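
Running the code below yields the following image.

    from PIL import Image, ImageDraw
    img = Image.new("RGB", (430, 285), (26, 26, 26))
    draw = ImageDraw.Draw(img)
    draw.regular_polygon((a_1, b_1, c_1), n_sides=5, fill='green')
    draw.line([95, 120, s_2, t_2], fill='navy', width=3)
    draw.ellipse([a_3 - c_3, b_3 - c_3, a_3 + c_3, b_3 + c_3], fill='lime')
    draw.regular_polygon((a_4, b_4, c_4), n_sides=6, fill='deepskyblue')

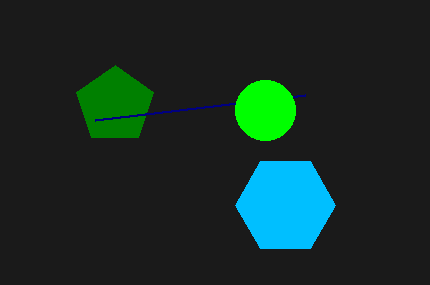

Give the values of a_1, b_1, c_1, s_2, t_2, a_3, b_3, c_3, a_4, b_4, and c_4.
a_1 = 115
b_1 = 105
c_1 = 40
s_2 = 305
t_2 = 95
a_3 = 265
b_3 = 110
c_3 = 30
a_4 = 285
b_4 = 205
c_4 = 50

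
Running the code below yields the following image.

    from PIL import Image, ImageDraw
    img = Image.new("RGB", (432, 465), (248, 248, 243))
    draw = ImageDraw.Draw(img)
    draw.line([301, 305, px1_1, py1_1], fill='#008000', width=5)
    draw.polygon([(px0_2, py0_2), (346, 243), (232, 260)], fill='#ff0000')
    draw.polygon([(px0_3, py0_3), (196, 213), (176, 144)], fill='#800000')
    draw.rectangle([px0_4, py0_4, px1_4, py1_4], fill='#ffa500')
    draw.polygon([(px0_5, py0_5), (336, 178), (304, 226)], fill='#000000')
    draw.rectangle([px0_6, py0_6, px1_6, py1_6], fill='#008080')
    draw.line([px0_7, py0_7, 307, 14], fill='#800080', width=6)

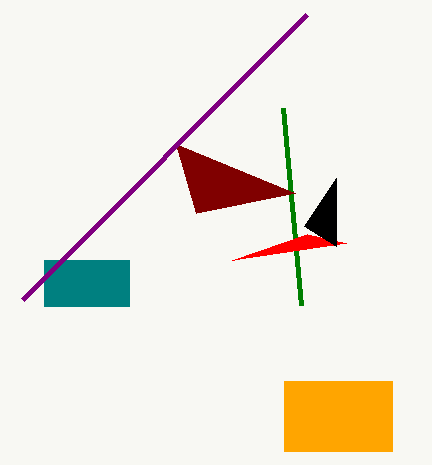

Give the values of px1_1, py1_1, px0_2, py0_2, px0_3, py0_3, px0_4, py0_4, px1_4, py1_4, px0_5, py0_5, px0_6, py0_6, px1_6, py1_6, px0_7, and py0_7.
px1_1 = 283
py1_1 = 108
px0_2 = 307
py0_2 = 234
px0_3 = 295
py0_3 = 193
px0_4 = 284
py0_4 = 381
px1_4 = 392
py1_4 = 451
px0_5 = 336
py0_5 = 246
px0_6 = 44
py0_6 = 260
px1_6 = 129
py1_6 = 306
px0_7 = 23
py0_7 = 299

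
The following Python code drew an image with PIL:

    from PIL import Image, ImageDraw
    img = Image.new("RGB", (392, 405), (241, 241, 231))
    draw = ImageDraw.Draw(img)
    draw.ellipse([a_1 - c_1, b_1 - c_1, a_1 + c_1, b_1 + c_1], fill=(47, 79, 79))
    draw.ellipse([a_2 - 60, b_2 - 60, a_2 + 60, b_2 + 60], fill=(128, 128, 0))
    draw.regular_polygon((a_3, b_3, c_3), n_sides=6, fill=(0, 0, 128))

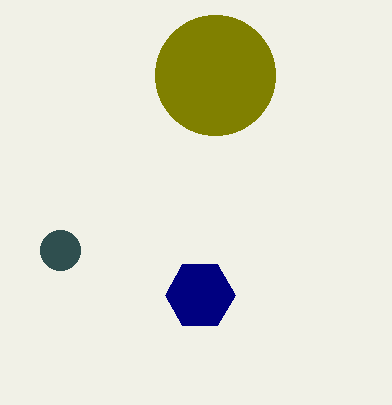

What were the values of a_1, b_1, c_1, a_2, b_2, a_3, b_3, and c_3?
a_1 = 60, b_1 = 250, c_1 = 20, a_2 = 215, b_2 = 75, a_3 = 200, b_3 = 295, c_3 = 35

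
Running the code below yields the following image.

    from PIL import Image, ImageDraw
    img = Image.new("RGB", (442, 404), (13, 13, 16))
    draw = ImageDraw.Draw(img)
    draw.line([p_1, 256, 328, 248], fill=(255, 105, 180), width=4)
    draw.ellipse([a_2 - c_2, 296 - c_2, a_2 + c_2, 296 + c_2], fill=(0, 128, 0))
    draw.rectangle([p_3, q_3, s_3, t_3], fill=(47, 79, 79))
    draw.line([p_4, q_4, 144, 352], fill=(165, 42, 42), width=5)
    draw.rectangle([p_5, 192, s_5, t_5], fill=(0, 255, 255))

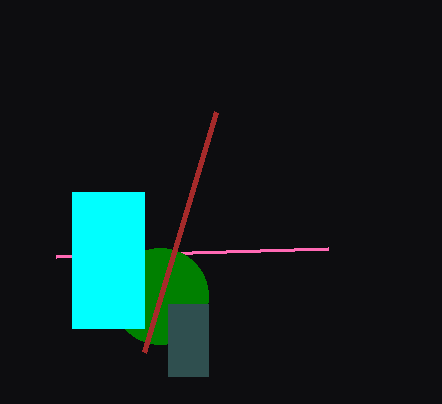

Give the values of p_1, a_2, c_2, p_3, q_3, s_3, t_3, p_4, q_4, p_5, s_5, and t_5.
p_1 = 56, a_2 = 160, c_2 = 48, p_3 = 168, q_3 = 304, s_3 = 208, t_3 = 376, p_4 = 216, q_4 = 112, p_5 = 72, s_5 = 144, t_5 = 328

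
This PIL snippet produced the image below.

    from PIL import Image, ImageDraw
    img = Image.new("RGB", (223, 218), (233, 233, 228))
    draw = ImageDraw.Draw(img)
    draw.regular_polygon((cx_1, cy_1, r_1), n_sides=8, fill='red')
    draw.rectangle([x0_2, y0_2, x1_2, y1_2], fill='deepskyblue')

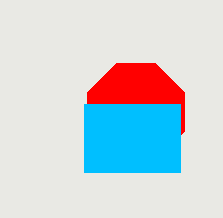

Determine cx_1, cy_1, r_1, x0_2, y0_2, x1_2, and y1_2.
cx_1 = 136, cy_1 = 112, r_1 = 52, x0_2 = 84, y0_2 = 104, x1_2 = 180, y1_2 = 172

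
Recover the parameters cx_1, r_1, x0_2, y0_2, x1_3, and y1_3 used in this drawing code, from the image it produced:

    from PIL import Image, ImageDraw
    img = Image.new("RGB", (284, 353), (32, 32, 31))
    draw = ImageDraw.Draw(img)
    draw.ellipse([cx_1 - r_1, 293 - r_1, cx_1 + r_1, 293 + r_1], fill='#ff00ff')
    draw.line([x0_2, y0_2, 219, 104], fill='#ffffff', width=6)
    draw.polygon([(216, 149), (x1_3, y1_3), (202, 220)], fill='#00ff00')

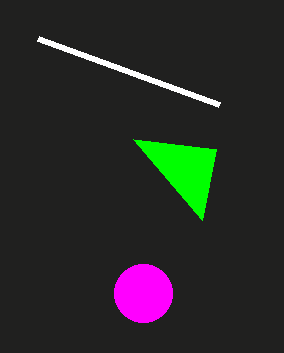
cx_1 = 143, r_1 = 29, x0_2 = 38, y0_2 = 38, x1_3 = 133, y1_3 = 139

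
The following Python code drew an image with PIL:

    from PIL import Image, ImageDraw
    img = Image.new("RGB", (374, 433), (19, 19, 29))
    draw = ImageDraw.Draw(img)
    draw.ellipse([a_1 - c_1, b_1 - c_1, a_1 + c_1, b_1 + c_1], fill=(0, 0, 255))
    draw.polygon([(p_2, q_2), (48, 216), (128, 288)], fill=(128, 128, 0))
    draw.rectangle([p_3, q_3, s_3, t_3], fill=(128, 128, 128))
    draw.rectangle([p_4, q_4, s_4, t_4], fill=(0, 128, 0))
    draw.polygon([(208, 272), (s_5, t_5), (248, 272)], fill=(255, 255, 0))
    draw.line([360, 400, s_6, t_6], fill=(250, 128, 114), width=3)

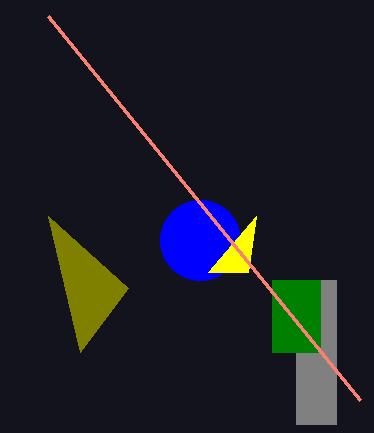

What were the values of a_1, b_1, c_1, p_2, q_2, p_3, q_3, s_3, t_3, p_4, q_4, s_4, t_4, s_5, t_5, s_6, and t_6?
a_1 = 200, b_1 = 240, c_1 = 40, p_2 = 80, q_2 = 352, p_3 = 296, q_3 = 280, s_3 = 336, t_3 = 424, p_4 = 272, q_4 = 280, s_4 = 320, t_4 = 352, s_5 = 256, t_5 = 216, s_6 = 48, t_6 = 16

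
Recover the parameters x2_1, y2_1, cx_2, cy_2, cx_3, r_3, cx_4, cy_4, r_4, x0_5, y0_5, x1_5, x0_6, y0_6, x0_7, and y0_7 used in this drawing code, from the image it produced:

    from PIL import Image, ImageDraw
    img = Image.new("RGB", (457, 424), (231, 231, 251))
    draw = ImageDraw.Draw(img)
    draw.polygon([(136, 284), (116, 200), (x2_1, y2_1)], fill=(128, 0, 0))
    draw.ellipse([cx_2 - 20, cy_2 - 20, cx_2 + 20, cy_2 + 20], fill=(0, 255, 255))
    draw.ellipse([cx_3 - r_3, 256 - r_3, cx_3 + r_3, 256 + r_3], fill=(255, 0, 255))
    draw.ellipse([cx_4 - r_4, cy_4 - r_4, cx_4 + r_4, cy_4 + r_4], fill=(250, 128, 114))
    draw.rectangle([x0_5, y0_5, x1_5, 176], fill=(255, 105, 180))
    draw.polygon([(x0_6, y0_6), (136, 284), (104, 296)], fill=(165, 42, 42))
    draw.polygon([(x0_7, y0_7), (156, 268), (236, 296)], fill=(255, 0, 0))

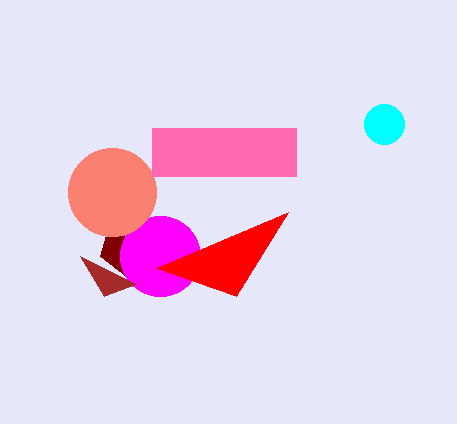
x2_1 = 100, y2_1 = 256, cx_2 = 384, cy_2 = 124, cx_3 = 160, r_3 = 40, cx_4 = 112, cy_4 = 192, r_4 = 44, x0_5 = 152, y0_5 = 128, x1_5 = 296, x0_6 = 80, y0_6 = 256, x0_7 = 288, y0_7 = 212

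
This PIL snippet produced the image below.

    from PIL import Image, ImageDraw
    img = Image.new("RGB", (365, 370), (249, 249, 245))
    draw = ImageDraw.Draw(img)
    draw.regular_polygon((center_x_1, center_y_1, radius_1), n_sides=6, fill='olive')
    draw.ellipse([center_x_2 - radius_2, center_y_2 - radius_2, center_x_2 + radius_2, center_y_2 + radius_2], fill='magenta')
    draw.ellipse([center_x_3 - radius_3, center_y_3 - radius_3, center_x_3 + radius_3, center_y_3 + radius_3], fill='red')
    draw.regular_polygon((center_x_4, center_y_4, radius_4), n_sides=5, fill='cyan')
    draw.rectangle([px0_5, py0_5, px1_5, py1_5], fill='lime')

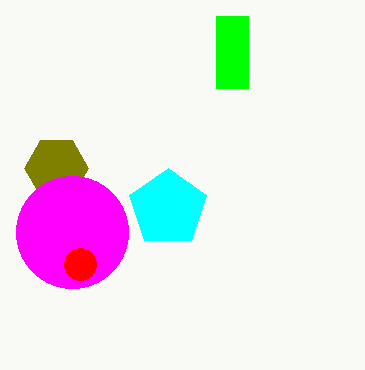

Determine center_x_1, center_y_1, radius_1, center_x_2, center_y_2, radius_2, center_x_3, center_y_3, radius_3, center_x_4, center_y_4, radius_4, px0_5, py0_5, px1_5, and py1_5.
center_x_1 = 56
center_y_1 = 168
radius_1 = 32
center_x_2 = 72
center_y_2 = 232
radius_2 = 56
center_x_3 = 80
center_y_3 = 264
radius_3 = 16
center_x_4 = 168
center_y_4 = 208
radius_4 = 40
px0_5 = 216
py0_5 = 16
px1_5 = 248
py1_5 = 88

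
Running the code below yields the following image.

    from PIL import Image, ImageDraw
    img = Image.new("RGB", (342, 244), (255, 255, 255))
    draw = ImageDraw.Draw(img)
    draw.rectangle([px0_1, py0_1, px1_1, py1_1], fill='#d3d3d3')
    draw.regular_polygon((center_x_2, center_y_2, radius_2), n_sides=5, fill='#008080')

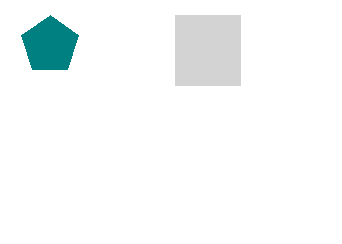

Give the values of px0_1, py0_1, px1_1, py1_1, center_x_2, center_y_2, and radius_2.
px0_1 = 175
py0_1 = 15
px1_1 = 240
py1_1 = 85
center_x_2 = 50
center_y_2 = 45
radius_2 = 30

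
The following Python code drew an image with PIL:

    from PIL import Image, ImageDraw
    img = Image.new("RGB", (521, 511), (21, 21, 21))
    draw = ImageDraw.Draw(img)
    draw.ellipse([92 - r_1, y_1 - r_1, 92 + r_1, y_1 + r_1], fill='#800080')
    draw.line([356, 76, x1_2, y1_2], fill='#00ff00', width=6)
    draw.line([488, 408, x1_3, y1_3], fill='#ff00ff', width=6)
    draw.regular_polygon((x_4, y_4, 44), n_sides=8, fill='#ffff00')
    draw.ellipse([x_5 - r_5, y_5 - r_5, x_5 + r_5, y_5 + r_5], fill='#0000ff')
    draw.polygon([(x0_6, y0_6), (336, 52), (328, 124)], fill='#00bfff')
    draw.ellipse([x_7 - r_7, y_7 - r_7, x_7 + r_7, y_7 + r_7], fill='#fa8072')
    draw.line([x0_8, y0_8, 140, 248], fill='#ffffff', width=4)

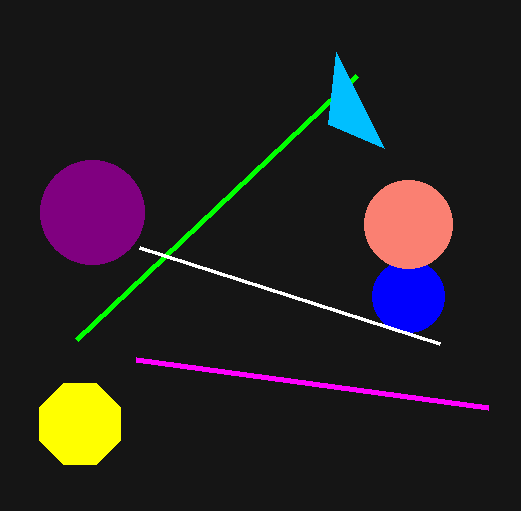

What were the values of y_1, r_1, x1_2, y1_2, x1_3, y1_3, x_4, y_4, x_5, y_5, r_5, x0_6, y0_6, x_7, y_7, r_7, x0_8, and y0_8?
y_1 = 212; r_1 = 52; x1_2 = 76; y1_2 = 340; x1_3 = 136; y1_3 = 360; x_4 = 80; y_4 = 424; x_5 = 408; y_5 = 296; r_5 = 36; x0_6 = 384; y0_6 = 148; x_7 = 408; y_7 = 224; r_7 = 44; x0_8 = 440; y0_8 = 344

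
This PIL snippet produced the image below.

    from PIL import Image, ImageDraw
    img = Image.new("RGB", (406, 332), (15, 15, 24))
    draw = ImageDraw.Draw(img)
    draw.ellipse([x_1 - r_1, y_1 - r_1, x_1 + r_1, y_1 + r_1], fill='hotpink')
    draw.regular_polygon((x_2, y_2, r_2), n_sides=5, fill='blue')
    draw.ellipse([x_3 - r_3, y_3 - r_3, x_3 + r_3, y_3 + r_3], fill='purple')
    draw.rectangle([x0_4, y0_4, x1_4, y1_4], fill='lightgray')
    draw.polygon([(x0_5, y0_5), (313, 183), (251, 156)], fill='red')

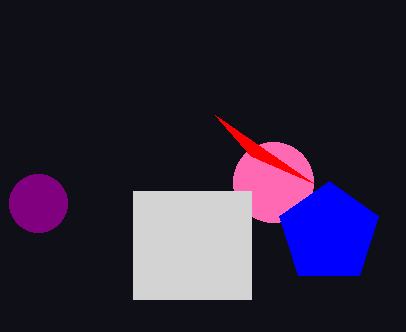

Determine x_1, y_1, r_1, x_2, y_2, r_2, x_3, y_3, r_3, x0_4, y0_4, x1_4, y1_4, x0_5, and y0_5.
x_1 = 273
y_1 = 182
r_1 = 40
x_2 = 329
y_2 = 233
r_2 = 52
x_3 = 38
y_3 = 203
r_3 = 29
x0_4 = 133
y0_4 = 191
x1_4 = 251
y1_4 = 299
x0_5 = 215
y0_5 = 115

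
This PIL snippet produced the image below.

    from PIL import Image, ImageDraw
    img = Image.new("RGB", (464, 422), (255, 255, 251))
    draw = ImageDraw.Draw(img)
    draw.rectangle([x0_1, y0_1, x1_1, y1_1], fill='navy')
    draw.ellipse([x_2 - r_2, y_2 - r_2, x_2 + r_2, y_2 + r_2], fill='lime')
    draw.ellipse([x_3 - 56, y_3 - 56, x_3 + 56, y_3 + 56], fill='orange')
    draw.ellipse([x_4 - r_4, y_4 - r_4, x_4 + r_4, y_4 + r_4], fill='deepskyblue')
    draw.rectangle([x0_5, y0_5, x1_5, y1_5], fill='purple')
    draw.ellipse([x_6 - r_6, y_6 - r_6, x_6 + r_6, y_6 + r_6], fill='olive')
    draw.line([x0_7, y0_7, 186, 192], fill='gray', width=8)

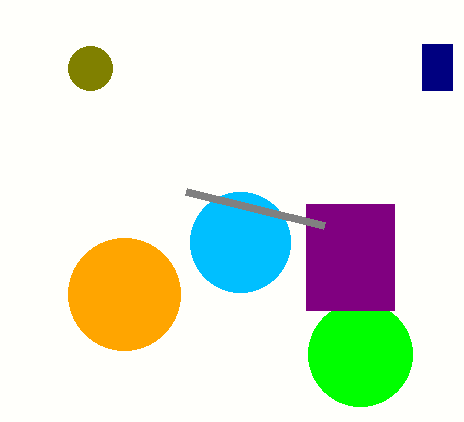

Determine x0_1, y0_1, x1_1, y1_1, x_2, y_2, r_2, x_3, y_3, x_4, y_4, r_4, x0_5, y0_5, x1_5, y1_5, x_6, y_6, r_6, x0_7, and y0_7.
x0_1 = 422, y0_1 = 44, x1_1 = 452, y1_1 = 90, x_2 = 360, y_2 = 354, r_2 = 52, x_3 = 124, y_3 = 294, x_4 = 240, y_4 = 242, r_4 = 50, x0_5 = 306, y0_5 = 204, x1_5 = 394, y1_5 = 310, x_6 = 90, y_6 = 68, r_6 = 22, x0_7 = 324, y0_7 = 226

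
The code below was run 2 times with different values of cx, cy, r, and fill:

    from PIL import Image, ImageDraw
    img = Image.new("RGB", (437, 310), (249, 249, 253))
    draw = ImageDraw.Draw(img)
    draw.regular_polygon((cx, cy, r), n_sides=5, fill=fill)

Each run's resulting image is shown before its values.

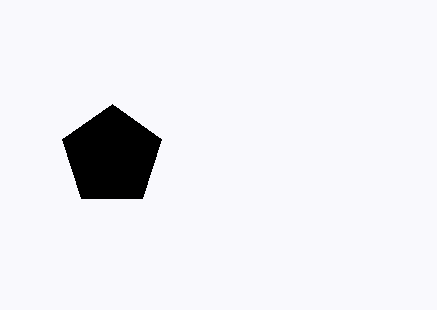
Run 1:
cx = 112
cy = 156
r = 52
fill = 'black'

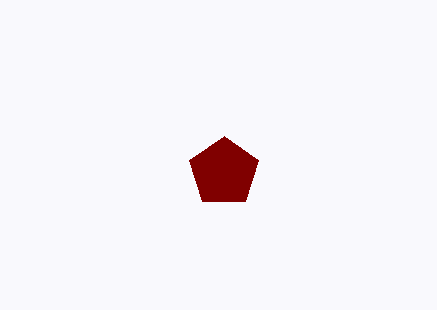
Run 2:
cx = 224, cy = 172, r = 36, fill = 'maroon'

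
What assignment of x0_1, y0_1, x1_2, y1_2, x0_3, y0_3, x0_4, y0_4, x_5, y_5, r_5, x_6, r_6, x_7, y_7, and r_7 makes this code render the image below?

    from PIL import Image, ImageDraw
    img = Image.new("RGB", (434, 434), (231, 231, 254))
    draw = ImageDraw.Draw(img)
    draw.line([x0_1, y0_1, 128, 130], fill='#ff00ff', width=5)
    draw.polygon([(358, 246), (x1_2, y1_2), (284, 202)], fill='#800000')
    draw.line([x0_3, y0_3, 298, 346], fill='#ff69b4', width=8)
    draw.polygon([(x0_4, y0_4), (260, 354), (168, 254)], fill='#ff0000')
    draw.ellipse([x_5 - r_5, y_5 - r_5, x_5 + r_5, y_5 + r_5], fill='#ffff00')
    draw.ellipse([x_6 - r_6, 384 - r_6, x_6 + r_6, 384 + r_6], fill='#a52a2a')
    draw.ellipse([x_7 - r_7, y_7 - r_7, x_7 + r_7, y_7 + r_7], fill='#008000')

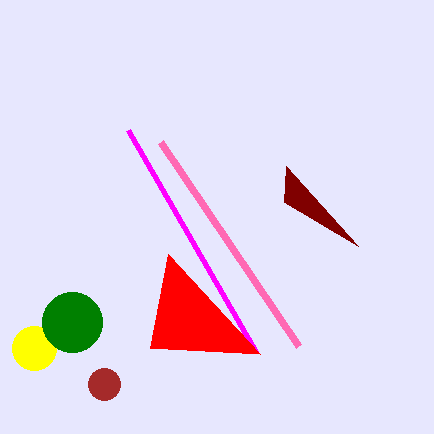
x0_1 = 256, y0_1 = 352, x1_2 = 286, y1_2 = 166, x0_3 = 160, y0_3 = 142, x0_4 = 150, y0_4 = 348, x_5 = 34, y_5 = 348, r_5 = 22, x_6 = 104, r_6 = 16, x_7 = 72, y_7 = 322, r_7 = 30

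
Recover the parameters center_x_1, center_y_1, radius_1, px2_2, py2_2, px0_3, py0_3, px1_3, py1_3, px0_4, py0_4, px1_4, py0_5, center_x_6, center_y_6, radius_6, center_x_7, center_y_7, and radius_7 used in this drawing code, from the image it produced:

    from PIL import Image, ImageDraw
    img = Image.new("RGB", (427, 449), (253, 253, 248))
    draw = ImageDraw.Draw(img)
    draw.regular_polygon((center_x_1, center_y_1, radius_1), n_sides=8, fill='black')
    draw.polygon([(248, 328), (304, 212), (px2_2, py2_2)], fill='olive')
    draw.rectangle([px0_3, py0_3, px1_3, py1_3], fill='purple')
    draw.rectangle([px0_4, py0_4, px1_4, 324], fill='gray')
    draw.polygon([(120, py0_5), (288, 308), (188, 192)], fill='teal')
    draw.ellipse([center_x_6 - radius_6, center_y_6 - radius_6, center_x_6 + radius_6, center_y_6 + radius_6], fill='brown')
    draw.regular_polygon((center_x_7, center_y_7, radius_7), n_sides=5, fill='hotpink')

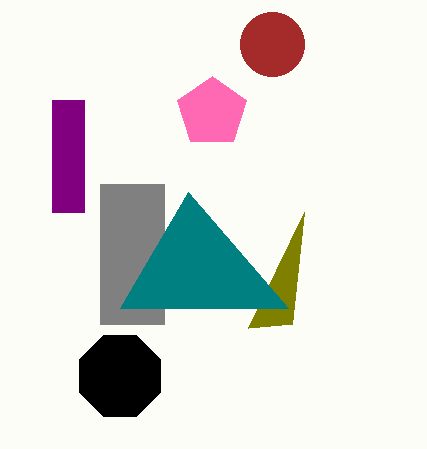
center_x_1 = 120, center_y_1 = 376, radius_1 = 44, px2_2 = 292, py2_2 = 324, px0_3 = 52, py0_3 = 100, px1_3 = 84, py1_3 = 212, px0_4 = 100, py0_4 = 184, px1_4 = 164, py0_5 = 308, center_x_6 = 272, center_y_6 = 44, radius_6 = 32, center_x_7 = 212, center_y_7 = 112, radius_7 = 36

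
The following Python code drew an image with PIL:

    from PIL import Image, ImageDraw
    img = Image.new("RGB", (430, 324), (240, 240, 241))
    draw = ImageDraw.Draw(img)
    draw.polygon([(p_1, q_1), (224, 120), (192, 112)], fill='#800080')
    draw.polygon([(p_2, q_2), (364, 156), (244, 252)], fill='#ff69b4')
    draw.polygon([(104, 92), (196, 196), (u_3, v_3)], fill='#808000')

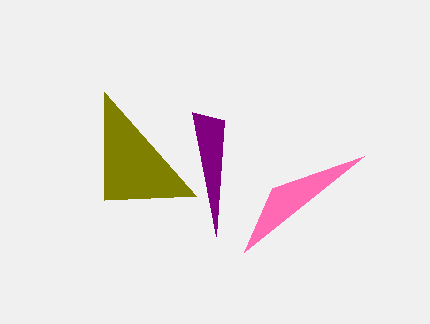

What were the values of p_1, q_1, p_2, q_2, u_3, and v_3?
p_1 = 216; q_1 = 236; p_2 = 272; q_2 = 188; u_3 = 104; v_3 = 200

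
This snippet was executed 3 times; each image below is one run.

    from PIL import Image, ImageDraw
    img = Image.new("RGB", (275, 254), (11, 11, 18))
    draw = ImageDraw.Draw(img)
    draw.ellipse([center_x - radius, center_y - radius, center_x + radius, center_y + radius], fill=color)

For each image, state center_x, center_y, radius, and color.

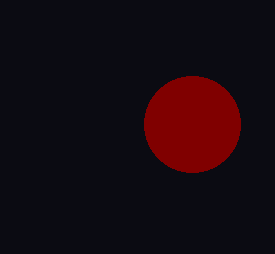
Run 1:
center_x = 192; center_y = 124; radius = 48; color = 'maroon'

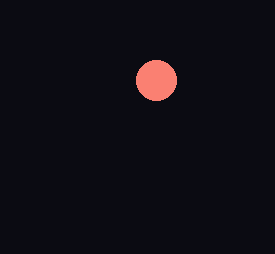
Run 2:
center_x = 156, center_y = 80, radius = 20, color = 'salmon'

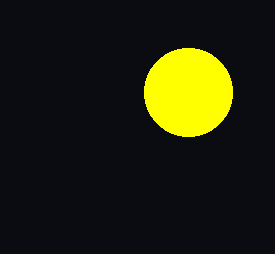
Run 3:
center_x = 188, center_y = 92, radius = 44, color = 'yellow'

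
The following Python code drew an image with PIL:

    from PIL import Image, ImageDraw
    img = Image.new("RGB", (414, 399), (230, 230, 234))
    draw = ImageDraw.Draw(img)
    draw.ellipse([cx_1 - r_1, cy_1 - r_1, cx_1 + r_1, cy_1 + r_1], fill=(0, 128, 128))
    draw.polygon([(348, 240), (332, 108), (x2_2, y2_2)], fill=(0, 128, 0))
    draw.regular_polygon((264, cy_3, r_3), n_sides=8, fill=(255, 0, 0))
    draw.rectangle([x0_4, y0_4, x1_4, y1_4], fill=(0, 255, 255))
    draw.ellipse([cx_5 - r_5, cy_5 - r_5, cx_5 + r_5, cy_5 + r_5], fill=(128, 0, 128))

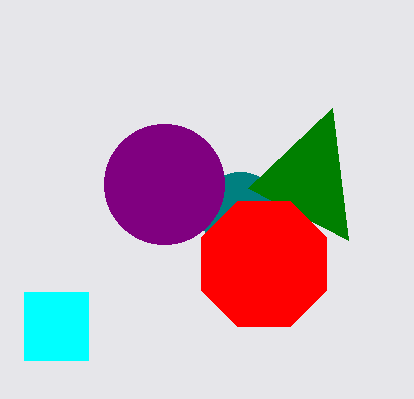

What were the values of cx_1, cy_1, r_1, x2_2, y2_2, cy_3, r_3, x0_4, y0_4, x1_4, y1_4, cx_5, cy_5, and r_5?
cx_1 = 240
cy_1 = 212
r_1 = 40
x2_2 = 248
y2_2 = 188
cy_3 = 264
r_3 = 68
x0_4 = 24
y0_4 = 292
x1_4 = 88
y1_4 = 360
cx_5 = 164
cy_5 = 184
r_5 = 60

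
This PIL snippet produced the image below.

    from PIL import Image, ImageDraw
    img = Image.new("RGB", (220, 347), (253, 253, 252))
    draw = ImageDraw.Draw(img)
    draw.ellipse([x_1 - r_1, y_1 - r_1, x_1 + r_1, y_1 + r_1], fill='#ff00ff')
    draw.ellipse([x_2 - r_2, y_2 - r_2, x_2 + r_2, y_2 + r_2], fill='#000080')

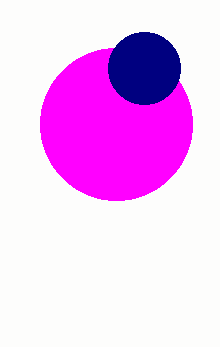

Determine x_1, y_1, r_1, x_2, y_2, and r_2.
x_1 = 116, y_1 = 124, r_1 = 76, x_2 = 144, y_2 = 68, r_2 = 36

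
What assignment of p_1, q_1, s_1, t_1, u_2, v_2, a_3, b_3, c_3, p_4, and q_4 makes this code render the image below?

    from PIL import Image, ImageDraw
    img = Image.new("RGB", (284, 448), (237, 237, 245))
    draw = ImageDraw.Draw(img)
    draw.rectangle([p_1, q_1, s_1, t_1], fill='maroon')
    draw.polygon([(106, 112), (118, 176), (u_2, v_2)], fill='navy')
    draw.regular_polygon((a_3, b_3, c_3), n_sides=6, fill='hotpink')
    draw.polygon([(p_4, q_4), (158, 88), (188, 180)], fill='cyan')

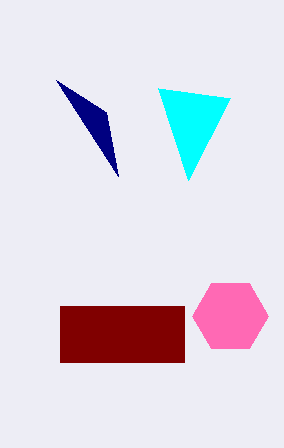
p_1 = 60, q_1 = 306, s_1 = 184, t_1 = 362, u_2 = 56, v_2 = 80, a_3 = 230, b_3 = 316, c_3 = 38, p_4 = 230, q_4 = 98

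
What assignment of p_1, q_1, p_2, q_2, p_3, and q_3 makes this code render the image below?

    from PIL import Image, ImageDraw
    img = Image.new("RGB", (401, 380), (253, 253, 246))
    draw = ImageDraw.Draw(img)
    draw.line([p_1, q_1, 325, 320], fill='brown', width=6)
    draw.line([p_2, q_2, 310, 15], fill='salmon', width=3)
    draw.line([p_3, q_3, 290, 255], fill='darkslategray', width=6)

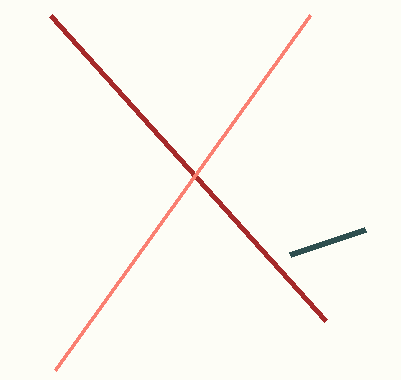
p_1 = 50; q_1 = 15; p_2 = 55; q_2 = 370; p_3 = 365; q_3 = 230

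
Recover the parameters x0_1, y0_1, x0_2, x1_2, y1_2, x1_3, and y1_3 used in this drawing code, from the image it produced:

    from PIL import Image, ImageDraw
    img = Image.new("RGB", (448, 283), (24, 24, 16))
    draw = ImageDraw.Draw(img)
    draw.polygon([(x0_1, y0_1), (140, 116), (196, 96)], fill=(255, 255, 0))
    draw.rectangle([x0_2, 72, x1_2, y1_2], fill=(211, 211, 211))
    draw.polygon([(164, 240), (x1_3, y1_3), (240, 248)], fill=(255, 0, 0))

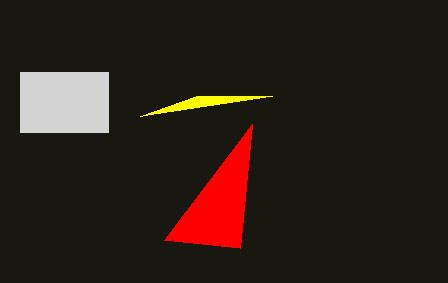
x0_1 = 272, y0_1 = 96, x0_2 = 20, x1_2 = 108, y1_2 = 132, x1_3 = 252, y1_3 = 124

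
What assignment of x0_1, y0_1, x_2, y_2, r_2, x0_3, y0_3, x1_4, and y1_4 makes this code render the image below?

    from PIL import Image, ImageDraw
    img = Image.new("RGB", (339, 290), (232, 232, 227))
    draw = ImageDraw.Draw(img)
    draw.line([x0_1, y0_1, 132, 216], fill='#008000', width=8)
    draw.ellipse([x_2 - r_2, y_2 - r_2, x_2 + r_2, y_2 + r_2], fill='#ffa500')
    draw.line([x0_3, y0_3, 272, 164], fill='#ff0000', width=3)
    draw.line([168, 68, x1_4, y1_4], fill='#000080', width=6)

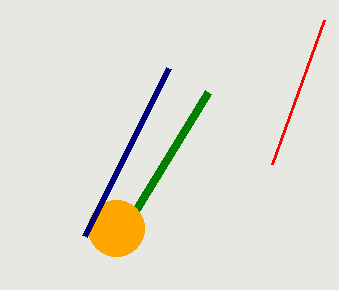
x0_1 = 208, y0_1 = 92, x_2 = 116, y_2 = 228, r_2 = 28, x0_3 = 324, y0_3 = 20, x1_4 = 84, y1_4 = 236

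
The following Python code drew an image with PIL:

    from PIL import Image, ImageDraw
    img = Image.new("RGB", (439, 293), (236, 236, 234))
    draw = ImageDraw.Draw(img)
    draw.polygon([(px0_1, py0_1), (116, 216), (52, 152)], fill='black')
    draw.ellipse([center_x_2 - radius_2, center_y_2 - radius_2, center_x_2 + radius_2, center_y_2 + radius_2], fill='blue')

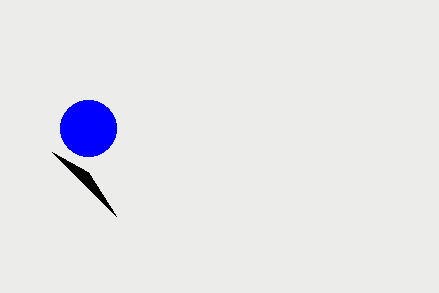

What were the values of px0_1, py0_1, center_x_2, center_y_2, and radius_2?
px0_1 = 88
py0_1 = 172
center_x_2 = 88
center_y_2 = 128
radius_2 = 28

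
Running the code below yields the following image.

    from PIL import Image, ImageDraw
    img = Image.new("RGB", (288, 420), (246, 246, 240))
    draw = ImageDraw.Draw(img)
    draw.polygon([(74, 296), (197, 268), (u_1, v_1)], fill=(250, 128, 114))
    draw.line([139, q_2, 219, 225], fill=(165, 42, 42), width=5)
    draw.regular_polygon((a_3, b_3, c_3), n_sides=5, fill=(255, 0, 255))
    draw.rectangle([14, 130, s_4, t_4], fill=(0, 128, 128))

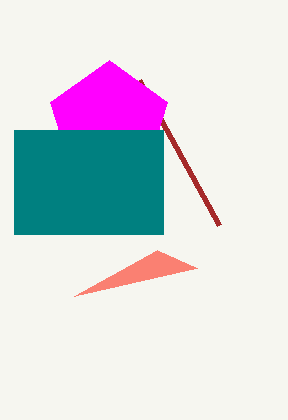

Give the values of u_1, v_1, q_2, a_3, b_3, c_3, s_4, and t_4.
u_1 = 157
v_1 = 250
q_2 = 80
a_3 = 109
b_3 = 122
c_3 = 62
s_4 = 163
t_4 = 234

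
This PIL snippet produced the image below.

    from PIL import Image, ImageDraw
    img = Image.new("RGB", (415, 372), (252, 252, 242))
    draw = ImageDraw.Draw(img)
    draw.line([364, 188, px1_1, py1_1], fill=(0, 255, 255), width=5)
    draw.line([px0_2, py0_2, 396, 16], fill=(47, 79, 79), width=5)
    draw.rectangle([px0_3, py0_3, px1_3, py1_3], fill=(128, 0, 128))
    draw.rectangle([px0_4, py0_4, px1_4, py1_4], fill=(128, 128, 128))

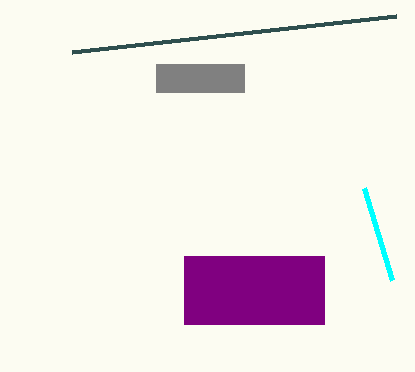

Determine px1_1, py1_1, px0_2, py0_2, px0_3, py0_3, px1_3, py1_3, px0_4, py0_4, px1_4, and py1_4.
px1_1 = 392
py1_1 = 280
px0_2 = 72
py0_2 = 52
px0_3 = 184
py0_3 = 256
px1_3 = 324
py1_3 = 324
px0_4 = 156
py0_4 = 64
px1_4 = 244
py1_4 = 92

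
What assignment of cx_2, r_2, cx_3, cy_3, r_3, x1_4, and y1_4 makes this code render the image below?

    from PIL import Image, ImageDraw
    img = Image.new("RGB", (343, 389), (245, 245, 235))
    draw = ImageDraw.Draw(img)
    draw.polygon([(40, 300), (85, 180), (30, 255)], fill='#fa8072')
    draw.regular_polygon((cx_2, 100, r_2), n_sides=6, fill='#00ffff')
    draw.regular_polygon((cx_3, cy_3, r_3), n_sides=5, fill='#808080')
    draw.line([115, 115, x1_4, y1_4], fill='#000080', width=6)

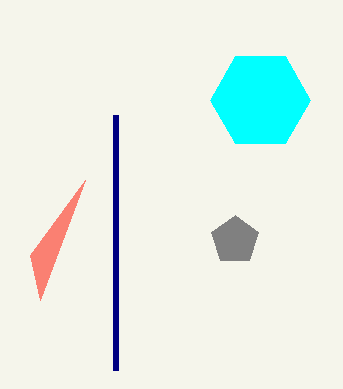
cx_2 = 260
r_2 = 50
cx_3 = 235
cy_3 = 240
r_3 = 25
x1_4 = 115
y1_4 = 370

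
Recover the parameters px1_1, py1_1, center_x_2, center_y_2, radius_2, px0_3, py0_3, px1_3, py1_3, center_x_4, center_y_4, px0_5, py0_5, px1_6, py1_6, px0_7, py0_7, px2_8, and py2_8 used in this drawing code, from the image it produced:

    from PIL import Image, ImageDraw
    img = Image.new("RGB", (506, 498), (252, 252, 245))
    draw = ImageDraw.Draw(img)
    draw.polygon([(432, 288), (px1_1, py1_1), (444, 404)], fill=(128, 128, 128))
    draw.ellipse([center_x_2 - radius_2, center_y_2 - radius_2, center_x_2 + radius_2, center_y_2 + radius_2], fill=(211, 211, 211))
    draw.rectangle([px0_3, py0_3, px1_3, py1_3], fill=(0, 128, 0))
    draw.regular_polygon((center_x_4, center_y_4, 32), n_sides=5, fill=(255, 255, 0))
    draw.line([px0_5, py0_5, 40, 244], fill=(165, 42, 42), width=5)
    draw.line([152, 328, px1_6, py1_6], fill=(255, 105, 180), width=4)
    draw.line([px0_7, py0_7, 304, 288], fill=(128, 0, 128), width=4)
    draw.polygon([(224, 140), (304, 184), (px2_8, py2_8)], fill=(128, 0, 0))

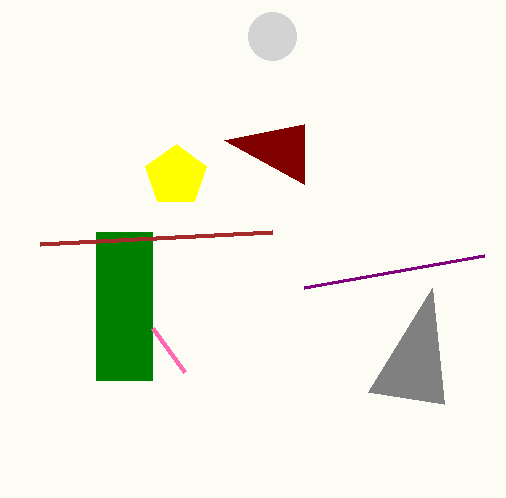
px1_1 = 368
py1_1 = 392
center_x_2 = 272
center_y_2 = 36
radius_2 = 24
px0_3 = 96
py0_3 = 232
px1_3 = 152
py1_3 = 380
center_x_4 = 176
center_y_4 = 176
px0_5 = 272
py0_5 = 232
px1_6 = 184
py1_6 = 372
px0_7 = 484
py0_7 = 256
px2_8 = 304
py2_8 = 124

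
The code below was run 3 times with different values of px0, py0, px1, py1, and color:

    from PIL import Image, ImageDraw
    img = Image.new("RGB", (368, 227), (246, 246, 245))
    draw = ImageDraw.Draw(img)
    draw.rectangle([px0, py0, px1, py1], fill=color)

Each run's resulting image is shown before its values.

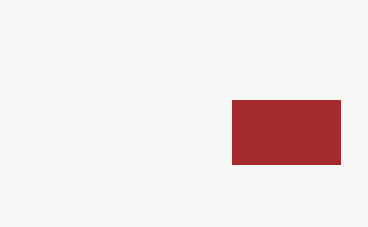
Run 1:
px0 = 232; py0 = 100; px1 = 340; py1 = 164; color = 'brown'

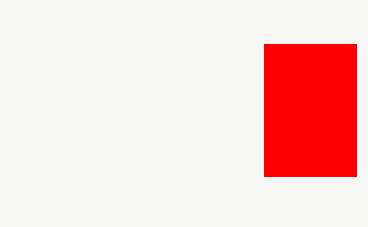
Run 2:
px0 = 264
py0 = 44
px1 = 356
py1 = 176
color = 'red'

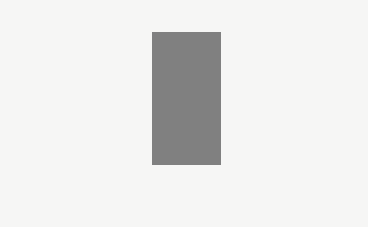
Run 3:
px0 = 152, py0 = 32, px1 = 220, py1 = 164, color = 'gray'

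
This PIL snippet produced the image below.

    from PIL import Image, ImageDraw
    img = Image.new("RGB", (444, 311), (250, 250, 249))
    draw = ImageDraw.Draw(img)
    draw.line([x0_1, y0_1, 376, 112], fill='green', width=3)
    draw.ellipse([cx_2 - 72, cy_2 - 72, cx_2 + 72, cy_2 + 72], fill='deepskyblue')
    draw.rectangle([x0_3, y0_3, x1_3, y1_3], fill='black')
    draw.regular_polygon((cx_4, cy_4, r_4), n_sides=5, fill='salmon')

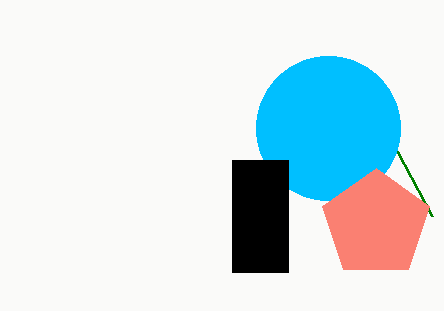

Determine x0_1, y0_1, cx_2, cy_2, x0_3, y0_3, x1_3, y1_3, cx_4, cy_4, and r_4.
x0_1 = 432, y0_1 = 216, cx_2 = 328, cy_2 = 128, x0_3 = 232, y0_3 = 160, x1_3 = 288, y1_3 = 272, cx_4 = 376, cy_4 = 224, r_4 = 56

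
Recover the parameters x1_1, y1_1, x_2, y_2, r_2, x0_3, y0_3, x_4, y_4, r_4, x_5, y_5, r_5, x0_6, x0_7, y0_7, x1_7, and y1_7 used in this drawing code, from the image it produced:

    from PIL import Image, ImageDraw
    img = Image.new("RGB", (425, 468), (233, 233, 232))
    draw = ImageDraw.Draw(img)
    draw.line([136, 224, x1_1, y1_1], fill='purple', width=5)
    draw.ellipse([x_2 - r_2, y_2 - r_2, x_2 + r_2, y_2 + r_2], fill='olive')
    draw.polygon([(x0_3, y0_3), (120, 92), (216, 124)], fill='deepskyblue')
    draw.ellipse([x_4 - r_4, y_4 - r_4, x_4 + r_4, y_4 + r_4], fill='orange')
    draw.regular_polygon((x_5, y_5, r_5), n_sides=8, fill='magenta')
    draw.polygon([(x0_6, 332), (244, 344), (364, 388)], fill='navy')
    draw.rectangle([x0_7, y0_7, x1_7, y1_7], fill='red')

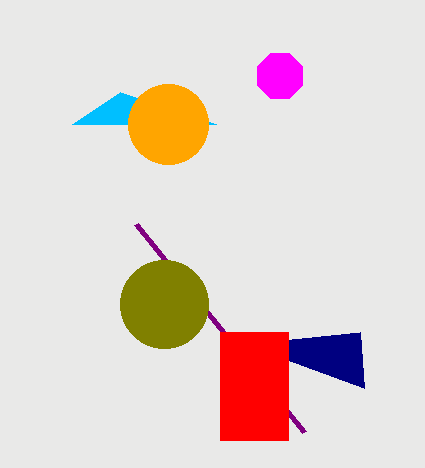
x1_1 = 304
y1_1 = 432
x_2 = 164
y_2 = 304
r_2 = 44
x0_3 = 72
y0_3 = 124
x_4 = 168
y_4 = 124
r_4 = 40
x_5 = 280
y_5 = 76
r_5 = 24
x0_6 = 360
x0_7 = 220
y0_7 = 332
x1_7 = 288
y1_7 = 440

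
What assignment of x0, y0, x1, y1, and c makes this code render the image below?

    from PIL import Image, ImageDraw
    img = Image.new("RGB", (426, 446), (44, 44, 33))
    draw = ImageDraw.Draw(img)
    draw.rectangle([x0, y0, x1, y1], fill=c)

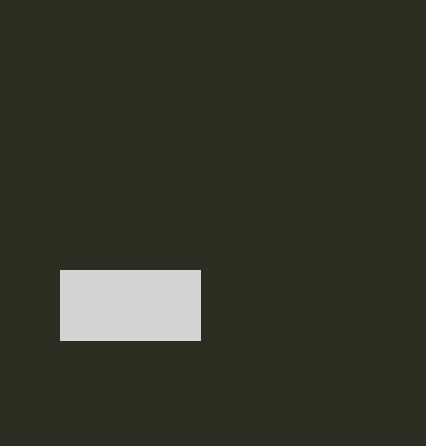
x0 = 60, y0 = 270, x1 = 200, y1 = 340, c = 'lightgray'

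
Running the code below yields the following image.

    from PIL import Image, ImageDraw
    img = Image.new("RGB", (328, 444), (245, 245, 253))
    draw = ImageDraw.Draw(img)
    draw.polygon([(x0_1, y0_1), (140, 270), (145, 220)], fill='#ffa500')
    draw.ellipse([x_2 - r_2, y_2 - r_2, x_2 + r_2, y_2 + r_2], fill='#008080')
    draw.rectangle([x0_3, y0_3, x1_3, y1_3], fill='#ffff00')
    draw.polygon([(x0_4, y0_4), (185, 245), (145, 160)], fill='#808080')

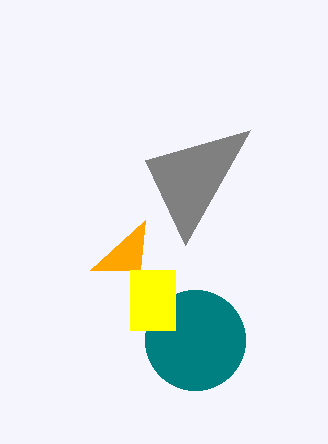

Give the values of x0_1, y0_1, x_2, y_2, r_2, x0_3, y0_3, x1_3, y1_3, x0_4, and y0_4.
x0_1 = 90
y0_1 = 270
x_2 = 195
y_2 = 340
r_2 = 50
x0_3 = 130
y0_3 = 270
x1_3 = 175
y1_3 = 330
x0_4 = 250
y0_4 = 130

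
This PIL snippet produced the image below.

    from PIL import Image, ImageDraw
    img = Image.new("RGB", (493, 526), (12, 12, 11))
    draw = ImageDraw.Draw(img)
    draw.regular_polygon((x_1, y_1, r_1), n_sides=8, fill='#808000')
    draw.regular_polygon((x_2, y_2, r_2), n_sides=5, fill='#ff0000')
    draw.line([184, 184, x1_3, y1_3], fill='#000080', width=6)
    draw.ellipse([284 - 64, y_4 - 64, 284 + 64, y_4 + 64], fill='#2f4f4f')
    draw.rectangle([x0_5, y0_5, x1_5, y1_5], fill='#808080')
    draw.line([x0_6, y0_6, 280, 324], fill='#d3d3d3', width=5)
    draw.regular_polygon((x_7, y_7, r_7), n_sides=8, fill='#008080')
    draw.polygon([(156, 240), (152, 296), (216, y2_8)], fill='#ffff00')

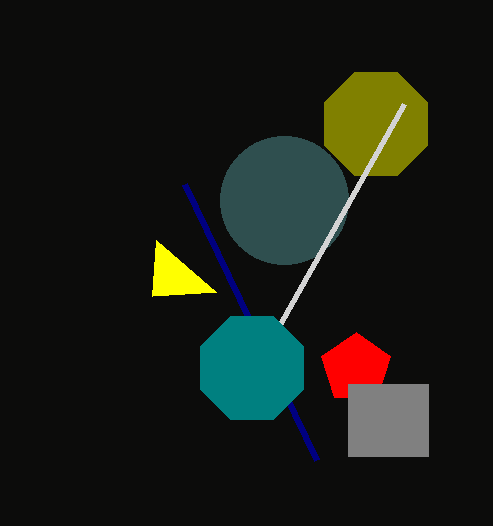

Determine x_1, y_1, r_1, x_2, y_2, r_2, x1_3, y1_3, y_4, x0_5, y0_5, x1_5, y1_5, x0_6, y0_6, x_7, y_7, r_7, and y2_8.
x_1 = 376
y_1 = 124
r_1 = 56
x_2 = 356
y_2 = 368
r_2 = 36
x1_3 = 316
y1_3 = 460
y_4 = 200
x0_5 = 348
y0_5 = 384
x1_5 = 428
y1_5 = 456
x0_6 = 404
y0_6 = 104
x_7 = 252
y_7 = 368
r_7 = 56
y2_8 = 292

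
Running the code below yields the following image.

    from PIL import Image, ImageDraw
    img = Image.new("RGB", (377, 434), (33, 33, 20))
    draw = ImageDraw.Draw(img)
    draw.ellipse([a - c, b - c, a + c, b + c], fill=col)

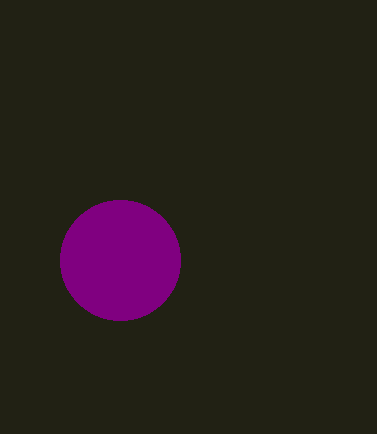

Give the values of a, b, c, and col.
a = 120, b = 260, c = 60, col = 'purple'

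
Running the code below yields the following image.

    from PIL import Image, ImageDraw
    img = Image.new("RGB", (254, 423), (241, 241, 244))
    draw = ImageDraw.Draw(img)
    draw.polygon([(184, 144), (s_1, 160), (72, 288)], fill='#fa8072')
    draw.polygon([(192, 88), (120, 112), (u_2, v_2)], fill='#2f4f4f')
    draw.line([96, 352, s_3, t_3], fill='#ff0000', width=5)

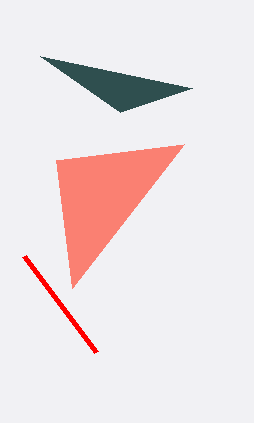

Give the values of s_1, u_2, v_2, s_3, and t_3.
s_1 = 56
u_2 = 40
v_2 = 56
s_3 = 24
t_3 = 256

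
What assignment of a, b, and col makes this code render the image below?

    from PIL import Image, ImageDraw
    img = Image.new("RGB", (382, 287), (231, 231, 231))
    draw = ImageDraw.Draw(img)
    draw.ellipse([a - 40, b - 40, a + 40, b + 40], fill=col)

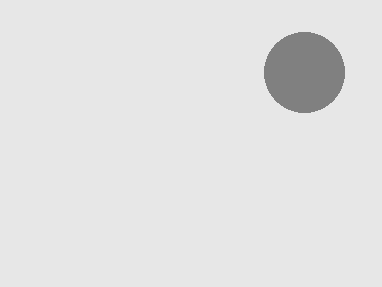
a = 304
b = 72
col = 'gray'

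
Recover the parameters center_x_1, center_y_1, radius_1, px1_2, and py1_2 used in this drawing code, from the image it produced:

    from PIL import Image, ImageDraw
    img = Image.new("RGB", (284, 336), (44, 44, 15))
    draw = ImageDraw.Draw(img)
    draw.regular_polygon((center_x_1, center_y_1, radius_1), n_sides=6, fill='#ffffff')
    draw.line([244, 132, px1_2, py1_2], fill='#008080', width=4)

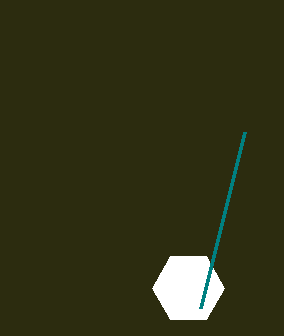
center_x_1 = 188; center_y_1 = 288; radius_1 = 36; px1_2 = 200; py1_2 = 308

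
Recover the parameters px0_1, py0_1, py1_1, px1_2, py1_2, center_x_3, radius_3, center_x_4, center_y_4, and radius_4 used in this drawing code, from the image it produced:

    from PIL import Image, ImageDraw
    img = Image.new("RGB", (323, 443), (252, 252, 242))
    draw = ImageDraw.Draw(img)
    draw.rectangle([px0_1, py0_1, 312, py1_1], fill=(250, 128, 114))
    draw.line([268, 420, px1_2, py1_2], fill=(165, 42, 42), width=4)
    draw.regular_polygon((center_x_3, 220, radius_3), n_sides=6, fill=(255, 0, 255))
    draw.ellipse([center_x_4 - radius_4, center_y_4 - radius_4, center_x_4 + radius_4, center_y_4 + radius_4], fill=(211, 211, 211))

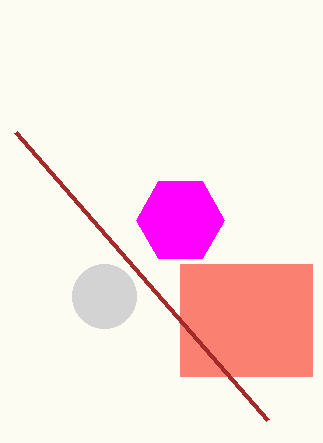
px0_1 = 180; py0_1 = 264; py1_1 = 376; px1_2 = 16; py1_2 = 132; center_x_3 = 180; radius_3 = 44; center_x_4 = 104; center_y_4 = 296; radius_4 = 32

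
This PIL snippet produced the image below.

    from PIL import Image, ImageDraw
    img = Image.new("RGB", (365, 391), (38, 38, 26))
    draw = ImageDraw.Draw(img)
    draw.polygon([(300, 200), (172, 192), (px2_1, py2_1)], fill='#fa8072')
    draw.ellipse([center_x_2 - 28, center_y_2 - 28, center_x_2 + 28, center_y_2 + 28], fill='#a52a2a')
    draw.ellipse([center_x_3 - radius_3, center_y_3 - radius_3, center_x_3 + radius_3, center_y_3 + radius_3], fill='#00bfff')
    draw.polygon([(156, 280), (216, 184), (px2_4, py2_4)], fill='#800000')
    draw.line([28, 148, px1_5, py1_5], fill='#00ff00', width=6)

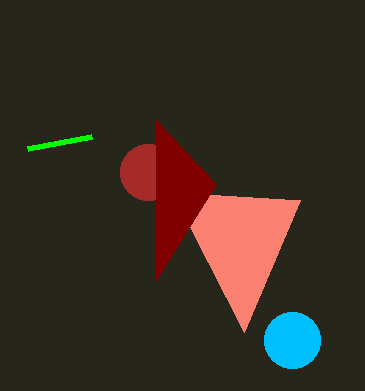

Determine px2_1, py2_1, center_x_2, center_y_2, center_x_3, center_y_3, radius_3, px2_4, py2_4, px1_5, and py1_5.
px2_1 = 244, py2_1 = 332, center_x_2 = 148, center_y_2 = 172, center_x_3 = 292, center_y_3 = 340, radius_3 = 28, px2_4 = 156, py2_4 = 120, px1_5 = 92, py1_5 = 136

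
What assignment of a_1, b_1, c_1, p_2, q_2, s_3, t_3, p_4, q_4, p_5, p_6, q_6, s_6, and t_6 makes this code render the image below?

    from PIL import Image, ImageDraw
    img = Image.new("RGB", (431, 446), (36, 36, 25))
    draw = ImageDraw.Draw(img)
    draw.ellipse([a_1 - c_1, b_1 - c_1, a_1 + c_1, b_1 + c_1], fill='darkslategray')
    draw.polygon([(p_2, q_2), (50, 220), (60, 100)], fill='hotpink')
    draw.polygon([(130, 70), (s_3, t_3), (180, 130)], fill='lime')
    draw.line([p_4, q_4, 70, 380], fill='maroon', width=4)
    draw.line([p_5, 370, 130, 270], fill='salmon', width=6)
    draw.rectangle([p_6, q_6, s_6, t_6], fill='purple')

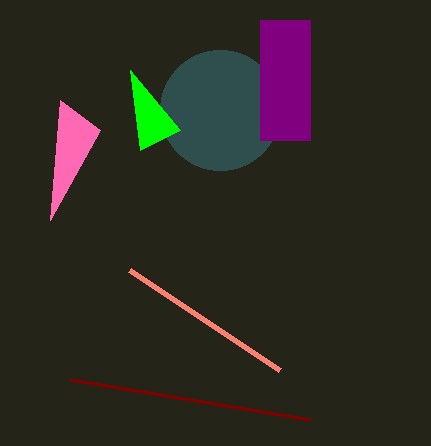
a_1 = 220, b_1 = 110, c_1 = 60, p_2 = 100, q_2 = 130, s_3 = 140, t_3 = 150, p_4 = 310, q_4 = 420, p_5 = 280, p_6 = 260, q_6 = 20, s_6 = 310, t_6 = 140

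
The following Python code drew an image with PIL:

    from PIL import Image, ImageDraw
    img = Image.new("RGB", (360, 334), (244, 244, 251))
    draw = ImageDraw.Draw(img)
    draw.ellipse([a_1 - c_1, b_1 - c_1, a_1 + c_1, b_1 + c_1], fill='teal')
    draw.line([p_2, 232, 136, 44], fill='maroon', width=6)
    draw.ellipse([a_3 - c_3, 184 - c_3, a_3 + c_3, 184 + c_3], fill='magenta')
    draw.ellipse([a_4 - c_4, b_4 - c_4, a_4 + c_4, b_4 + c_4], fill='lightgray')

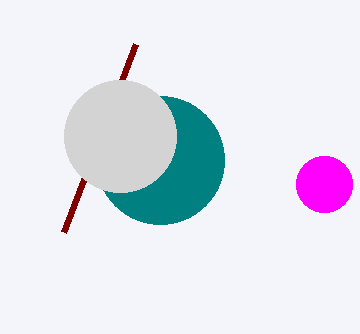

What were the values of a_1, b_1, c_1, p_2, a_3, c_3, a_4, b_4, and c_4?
a_1 = 160; b_1 = 160; c_1 = 64; p_2 = 64; a_3 = 324; c_3 = 28; a_4 = 120; b_4 = 136; c_4 = 56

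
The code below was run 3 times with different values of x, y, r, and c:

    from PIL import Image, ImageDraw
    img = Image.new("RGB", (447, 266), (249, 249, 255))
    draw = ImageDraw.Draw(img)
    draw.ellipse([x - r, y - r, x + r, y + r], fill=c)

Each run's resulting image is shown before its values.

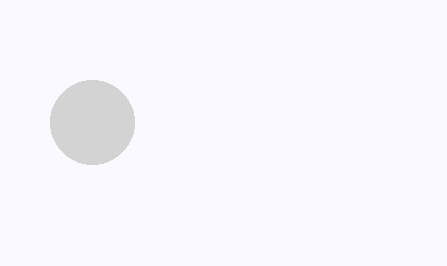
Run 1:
x = 92; y = 122; r = 42; c = 'lightgray'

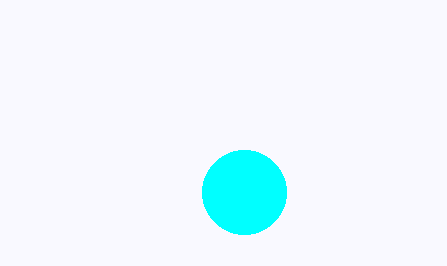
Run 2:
x = 244, y = 192, r = 42, c = 'cyan'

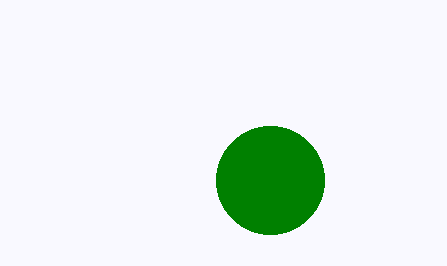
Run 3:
x = 270
y = 180
r = 54
c = 'green'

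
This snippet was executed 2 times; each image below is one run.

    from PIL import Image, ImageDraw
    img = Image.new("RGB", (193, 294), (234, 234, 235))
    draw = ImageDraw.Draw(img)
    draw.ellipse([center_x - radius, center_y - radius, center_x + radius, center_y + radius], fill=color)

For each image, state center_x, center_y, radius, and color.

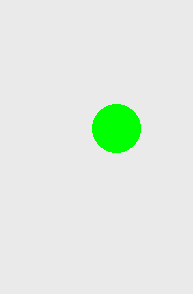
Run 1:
center_x = 116, center_y = 128, radius = 24, color = 'lime'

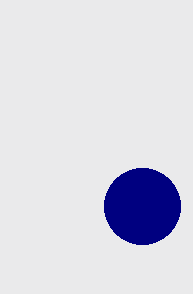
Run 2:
center_x = 142, center_y = 206, radius = 38, color = 'navy'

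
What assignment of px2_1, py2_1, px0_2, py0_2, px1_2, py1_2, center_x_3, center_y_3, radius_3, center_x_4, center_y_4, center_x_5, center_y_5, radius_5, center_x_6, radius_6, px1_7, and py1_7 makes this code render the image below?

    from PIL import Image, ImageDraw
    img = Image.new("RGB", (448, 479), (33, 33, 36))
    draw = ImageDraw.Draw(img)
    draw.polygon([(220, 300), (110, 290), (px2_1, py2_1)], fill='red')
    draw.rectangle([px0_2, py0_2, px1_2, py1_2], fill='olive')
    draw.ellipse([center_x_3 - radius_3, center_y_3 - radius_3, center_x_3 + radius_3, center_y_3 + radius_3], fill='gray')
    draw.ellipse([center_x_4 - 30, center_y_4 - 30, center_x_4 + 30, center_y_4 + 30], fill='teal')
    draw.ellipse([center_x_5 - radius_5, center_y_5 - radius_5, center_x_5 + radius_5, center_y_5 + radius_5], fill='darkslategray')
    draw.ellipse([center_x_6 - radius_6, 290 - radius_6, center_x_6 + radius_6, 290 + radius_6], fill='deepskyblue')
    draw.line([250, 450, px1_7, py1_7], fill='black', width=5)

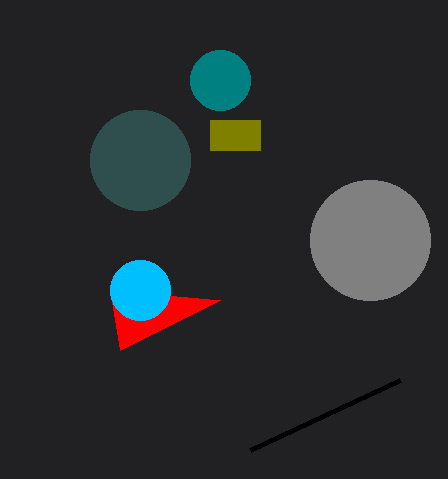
px2_1 = 120, py2_1 = 350, px0_2 = 210, py0_2 = 120, px1_2 = 260, py1_2 = 150, center_x_3 = 370, center_y_3 = 240, radius_3 = 60, center_x_4 = 220, center_y_4 = 80, center_x_5 = 140, center_y_5 = 160, radius_5 = 50, center_x_6 = 140, radius_6 = 30, px1_7 = 400, py1_7 = 380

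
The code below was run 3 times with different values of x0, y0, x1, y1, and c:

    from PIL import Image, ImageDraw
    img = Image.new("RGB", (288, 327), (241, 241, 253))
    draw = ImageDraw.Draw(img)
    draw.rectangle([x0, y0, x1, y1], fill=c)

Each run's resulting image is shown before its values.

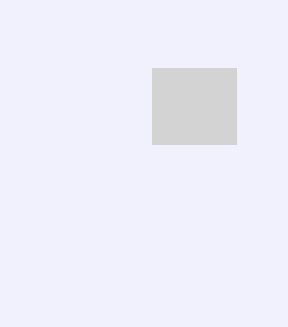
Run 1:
x0 = 152; y0 = 68; x1 = 236; y1 = 144; c = 'lightgray'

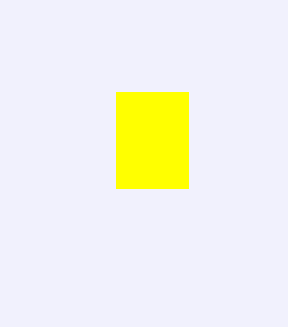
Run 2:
x0 = 116; y0 = 92; x1 = 188; y1 = 188; c = 'yellow'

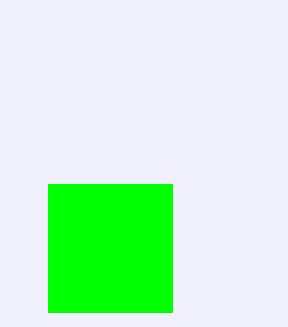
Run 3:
x0 = 48, y0 = 184, x1 = 172, y1 = 312, c = 'lime'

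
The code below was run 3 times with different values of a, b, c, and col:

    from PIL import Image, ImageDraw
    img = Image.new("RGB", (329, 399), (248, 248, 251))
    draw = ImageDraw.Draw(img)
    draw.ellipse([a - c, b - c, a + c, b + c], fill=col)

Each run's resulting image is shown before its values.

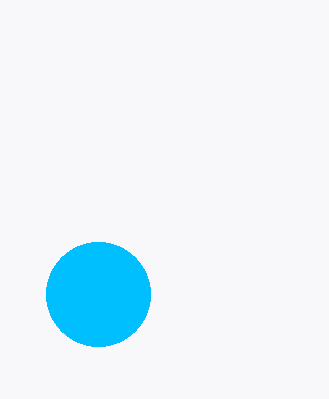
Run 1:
a = 98; b = 294; c = 52; col = 'deepskyblue'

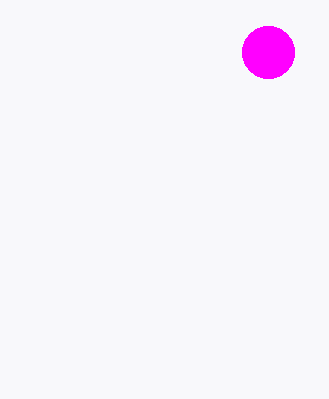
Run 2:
a = 268; b = 52; c = 26; col = 'magenta'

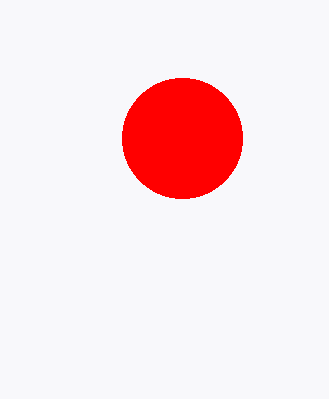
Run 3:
a = 182, b = 138, c = 60, col = 'red'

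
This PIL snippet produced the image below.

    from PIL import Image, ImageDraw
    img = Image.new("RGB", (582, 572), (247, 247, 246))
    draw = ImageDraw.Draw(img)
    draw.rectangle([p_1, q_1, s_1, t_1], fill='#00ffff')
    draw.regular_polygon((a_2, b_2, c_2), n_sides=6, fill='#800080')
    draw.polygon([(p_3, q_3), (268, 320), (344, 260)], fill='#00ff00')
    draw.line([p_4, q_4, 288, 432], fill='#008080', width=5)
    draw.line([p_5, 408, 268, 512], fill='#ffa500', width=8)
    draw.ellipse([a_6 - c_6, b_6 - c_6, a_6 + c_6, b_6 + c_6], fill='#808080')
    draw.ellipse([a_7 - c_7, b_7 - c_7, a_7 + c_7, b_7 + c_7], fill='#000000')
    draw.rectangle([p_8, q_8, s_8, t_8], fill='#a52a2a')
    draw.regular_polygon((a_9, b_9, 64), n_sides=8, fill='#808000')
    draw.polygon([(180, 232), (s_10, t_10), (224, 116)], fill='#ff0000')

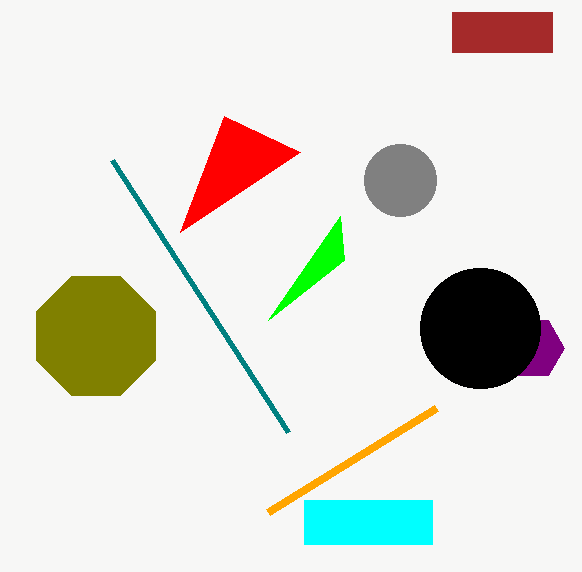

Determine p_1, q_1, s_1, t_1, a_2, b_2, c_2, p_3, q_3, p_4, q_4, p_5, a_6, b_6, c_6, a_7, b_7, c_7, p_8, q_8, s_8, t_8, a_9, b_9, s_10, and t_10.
p_1 = 304, q_1 = 500, s_1 = 432, t_1 = 544, a_2 = 532, b_2 = 348, c_2 = 32, p_3 = 340, q_3 = 216, p_4 = 112, q_4 = 160, p_5 = 436, a_6 = 400, b_6 = 180, c_6 = 36, a_7 = 480, b_7 = 328, c_7 = 60, p_8 = 452, q_8 = 12, s_8 = 552, t_8 = 52, a_9 = 96, b_9 = 336, s_10 = 300, t_10 = 152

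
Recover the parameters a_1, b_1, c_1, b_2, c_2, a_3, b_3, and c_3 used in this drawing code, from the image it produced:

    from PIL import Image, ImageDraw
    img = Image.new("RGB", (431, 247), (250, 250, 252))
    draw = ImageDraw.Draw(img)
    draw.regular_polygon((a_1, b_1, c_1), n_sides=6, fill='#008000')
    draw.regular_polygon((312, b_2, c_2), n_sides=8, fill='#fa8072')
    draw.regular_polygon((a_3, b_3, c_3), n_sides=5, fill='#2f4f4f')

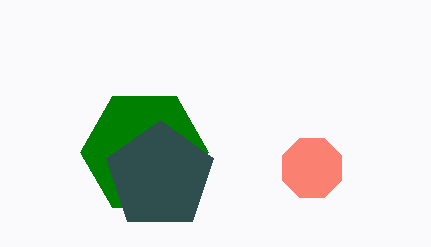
a_1 = 144, b_1 = 152, c_1 = 64, b_2 = 168, c_2 = 32, a_3 = 160, b_3 = 176, c_3 = 56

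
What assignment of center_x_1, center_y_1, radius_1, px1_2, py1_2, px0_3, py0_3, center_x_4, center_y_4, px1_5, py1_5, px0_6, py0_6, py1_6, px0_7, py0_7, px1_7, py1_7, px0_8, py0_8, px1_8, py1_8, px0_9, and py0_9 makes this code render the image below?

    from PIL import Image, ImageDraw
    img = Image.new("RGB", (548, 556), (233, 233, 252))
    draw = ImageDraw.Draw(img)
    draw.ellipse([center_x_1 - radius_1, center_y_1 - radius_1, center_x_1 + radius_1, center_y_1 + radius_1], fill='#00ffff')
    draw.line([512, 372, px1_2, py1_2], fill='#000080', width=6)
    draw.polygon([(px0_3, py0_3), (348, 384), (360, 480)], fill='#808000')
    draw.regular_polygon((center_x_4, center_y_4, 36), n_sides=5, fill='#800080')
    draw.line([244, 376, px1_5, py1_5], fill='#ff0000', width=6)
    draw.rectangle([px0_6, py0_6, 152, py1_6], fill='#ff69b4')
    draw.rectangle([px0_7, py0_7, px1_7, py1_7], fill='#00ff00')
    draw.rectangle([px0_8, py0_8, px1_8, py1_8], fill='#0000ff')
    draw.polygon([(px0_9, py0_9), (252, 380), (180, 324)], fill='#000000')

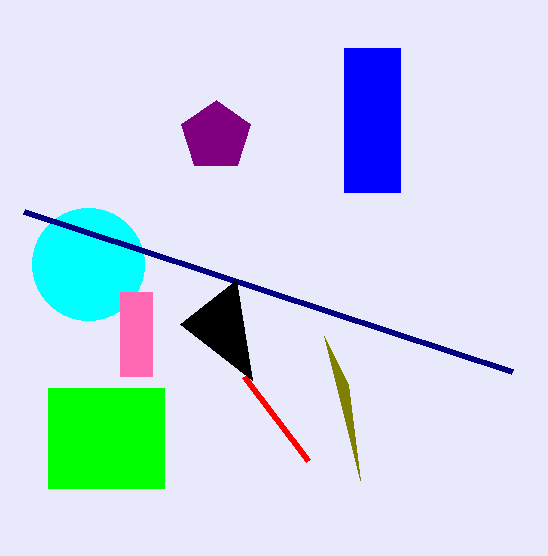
center_x_1 = 88
center_y_1 = 264
radius_1 = 56
px1_2 = 24
py1_2 = 212
px0_3 = 324
py0_3 = 336
center_x_4 = 216
center_y_4 = 136
px1_5 = 308
py1_5 = 460
px0_6 = 120
py0_6 = 292
py1_6 = 376
px0_7 = 48
py0_7 = 388
px1_7 = 164
py1_7 = 488
px0_8 = 344
py0_8 = 48
px1_8 = 400
py1_8 = 192
px0_9 = 236
py0_9 = 280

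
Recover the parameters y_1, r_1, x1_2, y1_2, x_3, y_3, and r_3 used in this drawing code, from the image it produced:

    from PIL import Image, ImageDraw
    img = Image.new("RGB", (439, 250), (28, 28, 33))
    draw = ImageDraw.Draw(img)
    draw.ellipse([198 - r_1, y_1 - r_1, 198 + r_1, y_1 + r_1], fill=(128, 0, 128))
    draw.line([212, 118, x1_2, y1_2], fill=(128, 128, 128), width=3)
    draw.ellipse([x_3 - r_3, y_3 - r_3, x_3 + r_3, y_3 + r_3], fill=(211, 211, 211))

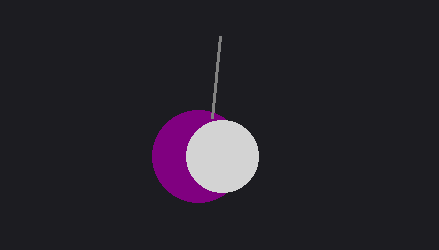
y_1 = 156; r_1 = 46; x1_2 = 220; y1_2 = 36; x_3 = 222; y_3 = 156; r_3 = 36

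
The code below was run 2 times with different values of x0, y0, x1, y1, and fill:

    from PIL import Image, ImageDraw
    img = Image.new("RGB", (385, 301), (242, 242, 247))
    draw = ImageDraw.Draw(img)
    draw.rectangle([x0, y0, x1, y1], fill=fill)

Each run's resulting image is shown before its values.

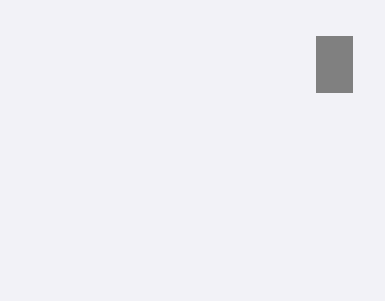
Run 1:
x0 = 316; y0 = 36; x1 = 352; y1 = 92; fill = 'gray'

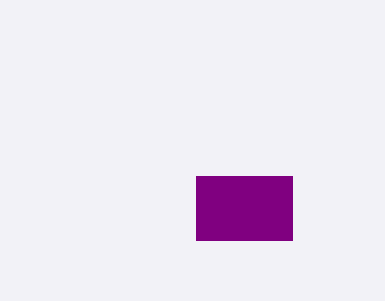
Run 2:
x0 = 196
y0 = 176
x1 = 292
y1 = 240
fill = 'purple'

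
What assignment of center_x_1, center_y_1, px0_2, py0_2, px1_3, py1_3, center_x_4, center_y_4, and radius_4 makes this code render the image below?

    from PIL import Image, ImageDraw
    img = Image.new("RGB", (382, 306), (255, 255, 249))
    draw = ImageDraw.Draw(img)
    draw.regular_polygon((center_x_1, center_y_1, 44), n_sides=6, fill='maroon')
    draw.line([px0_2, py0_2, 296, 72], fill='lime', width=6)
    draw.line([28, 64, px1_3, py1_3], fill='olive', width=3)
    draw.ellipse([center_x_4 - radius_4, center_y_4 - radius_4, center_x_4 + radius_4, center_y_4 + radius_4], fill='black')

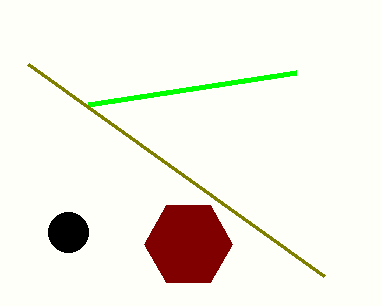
center_x_1 = 188; center_y_1 = 244; px0_2 = 88; py0_2 = 104; px1_3 = 324; py1_3 = 276; center_x_4 = 68; center_y_4 = 232; radius_4 = 20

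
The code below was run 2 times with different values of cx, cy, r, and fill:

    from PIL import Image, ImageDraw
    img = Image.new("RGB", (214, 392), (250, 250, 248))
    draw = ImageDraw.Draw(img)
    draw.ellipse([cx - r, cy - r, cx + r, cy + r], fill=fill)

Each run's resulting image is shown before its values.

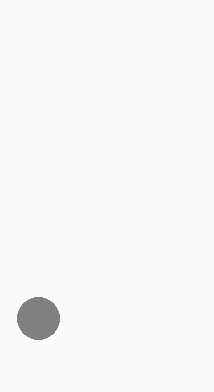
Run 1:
cx = 38, cy = 318, r = 21, fill = 'gray'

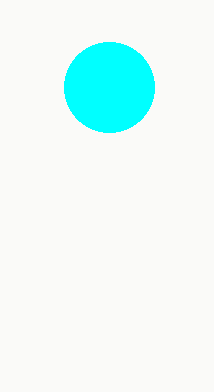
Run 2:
cx = 109
cy = 87
r = 45
fill = 'cyan'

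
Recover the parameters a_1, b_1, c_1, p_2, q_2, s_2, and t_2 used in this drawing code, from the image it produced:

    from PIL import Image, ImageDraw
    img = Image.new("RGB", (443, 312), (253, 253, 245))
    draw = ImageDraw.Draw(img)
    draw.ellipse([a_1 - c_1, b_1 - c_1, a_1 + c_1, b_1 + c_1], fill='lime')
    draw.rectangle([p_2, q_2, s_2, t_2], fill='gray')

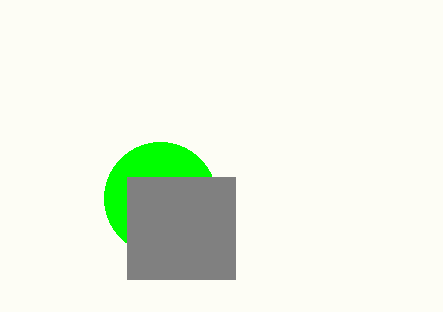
a_1 = 160, b_1 = 198, c_1 = 56, p_2 = 127, q_2 = 177, s_2 = 235, t_2 = 279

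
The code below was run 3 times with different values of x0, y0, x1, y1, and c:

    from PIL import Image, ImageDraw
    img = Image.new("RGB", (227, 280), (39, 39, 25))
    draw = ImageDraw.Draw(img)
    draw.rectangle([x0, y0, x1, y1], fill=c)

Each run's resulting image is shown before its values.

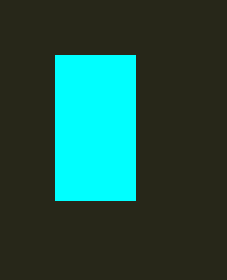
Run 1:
x0 = 55; y0 = 55; x1 = 135; y1 = 200; c = 'cyan'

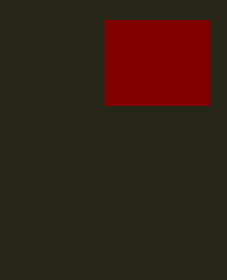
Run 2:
x0 = 105, y0 = 20, x1 = 210, y1 = 105, c = 'maroon'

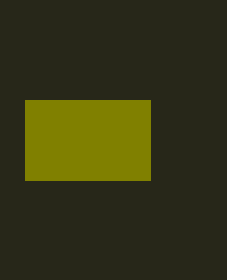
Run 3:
x0 = 25, y0 = 100, x1 = 150, y1 = 180, c = 'olive'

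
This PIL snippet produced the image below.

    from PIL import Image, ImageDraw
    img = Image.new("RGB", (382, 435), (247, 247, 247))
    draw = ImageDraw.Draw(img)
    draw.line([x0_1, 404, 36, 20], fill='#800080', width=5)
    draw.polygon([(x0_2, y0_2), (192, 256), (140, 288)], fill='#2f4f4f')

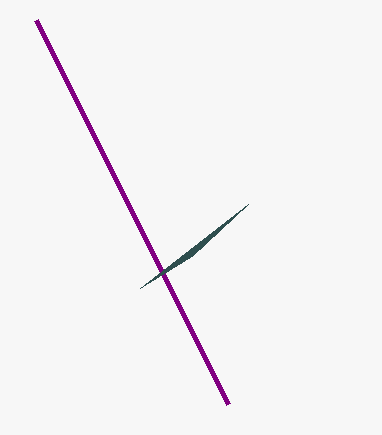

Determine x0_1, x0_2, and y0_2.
x0_1 = 228, x0_2 = 248, y0_2 = 204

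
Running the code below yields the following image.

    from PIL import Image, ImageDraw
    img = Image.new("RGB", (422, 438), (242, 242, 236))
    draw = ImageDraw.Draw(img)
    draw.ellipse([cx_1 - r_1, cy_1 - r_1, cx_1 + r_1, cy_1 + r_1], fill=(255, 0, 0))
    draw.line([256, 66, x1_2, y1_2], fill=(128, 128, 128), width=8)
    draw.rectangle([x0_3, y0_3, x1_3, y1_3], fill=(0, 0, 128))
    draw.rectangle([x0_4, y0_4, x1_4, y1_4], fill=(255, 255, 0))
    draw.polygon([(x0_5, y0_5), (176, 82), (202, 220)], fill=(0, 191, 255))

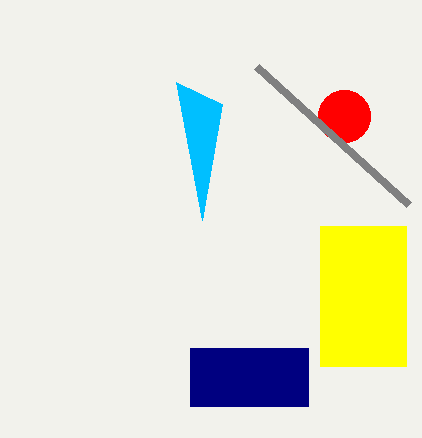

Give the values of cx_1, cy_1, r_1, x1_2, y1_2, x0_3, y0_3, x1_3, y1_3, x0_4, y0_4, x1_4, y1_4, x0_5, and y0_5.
cx_1 = 344
cy_1 = 116
r_1 = 26
x1_2 = 408
y1_2 = 204
x0_3 = 190
y0_3 = 348
x1_3 = 308
y1_3 = 406
x0_4 = 320
y0_4 = 226
x1_4 = 406
y1_4 = 366
x0_5 = 222
y0_5 = 104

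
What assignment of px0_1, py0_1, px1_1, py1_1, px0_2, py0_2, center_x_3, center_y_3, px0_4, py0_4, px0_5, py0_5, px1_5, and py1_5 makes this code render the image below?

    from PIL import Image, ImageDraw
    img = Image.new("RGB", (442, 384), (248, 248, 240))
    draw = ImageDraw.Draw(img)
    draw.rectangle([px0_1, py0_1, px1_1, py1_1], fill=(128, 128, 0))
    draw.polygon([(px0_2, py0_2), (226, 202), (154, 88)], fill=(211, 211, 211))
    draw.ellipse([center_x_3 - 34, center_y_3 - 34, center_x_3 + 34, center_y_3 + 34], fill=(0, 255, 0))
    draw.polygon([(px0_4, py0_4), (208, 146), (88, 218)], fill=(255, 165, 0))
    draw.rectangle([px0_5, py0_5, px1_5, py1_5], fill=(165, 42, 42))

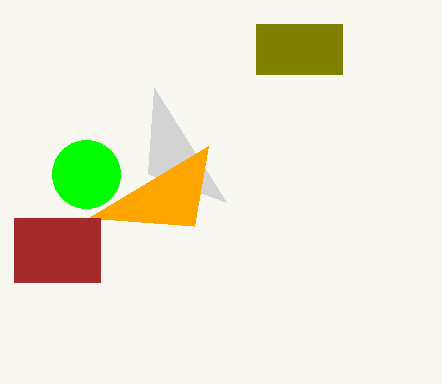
px0_1 = 256, py0_1 = 24, px1_1 = 342, py1_1 = 74, px0_2 = 148, py0_2 = 174, center_x_3 = 86, center_y_3 = 174, px0_4 = 194, py0_4 = 226, px0_5 = 14, py0_5 = 218, px1_5 = 100, py1_5 = 282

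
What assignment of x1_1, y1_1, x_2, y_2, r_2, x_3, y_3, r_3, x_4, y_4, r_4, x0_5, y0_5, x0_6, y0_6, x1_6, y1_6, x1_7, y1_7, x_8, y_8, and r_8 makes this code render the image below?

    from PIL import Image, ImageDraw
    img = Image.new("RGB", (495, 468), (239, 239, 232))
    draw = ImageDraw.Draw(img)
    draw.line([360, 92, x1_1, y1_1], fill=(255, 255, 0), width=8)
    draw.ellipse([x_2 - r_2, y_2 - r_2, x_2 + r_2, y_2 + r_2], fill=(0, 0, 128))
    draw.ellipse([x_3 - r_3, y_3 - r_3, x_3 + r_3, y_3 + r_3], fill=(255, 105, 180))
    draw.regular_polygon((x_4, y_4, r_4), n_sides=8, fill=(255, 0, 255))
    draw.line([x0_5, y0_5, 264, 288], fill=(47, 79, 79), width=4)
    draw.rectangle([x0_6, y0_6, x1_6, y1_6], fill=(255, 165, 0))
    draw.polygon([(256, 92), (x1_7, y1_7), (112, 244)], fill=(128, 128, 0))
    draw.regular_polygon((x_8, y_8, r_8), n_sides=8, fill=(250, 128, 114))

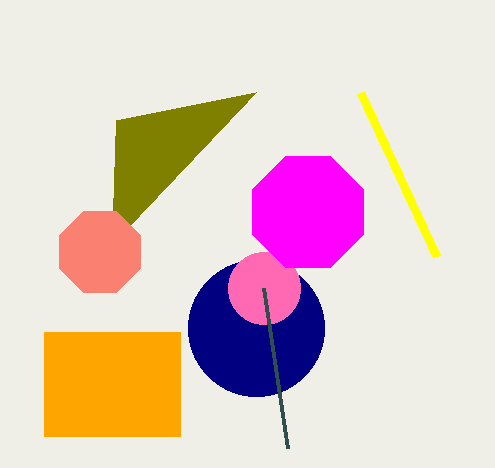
x1_1 = 436, y1_1 = 256, x_2 = 256, y_2 = 328, r_2 = 68, x_3 = 264, y_3 = 288, r_3 = 36, x_4 = 308, y_4 = 212, r_4 = 60, x0_5 = 288, y0_5 = 448, x0_6 = 44, y0_6 = 332, x1_6 = 180, y1_6 = 436, x1_7 = 116, y1_7 = 120, x_8 = 100, y_8 = 252, r_8 = 44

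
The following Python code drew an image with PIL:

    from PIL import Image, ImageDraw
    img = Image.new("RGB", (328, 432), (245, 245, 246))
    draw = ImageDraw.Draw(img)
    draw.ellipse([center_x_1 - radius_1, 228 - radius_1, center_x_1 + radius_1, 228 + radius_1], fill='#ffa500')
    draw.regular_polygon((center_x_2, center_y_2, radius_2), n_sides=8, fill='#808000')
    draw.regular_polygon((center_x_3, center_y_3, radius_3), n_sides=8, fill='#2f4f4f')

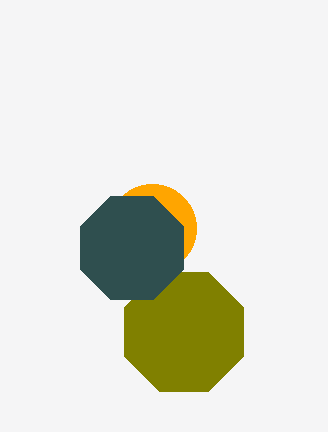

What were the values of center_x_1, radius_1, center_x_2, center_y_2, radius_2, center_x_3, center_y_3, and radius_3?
center_x_1 = 152
radius_1 = 44
center_x_2 = 184
center_y_2 = 332
radius_2 = 64
center_x_3 = 132
center_y_3 = 248
radius_3 = 56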